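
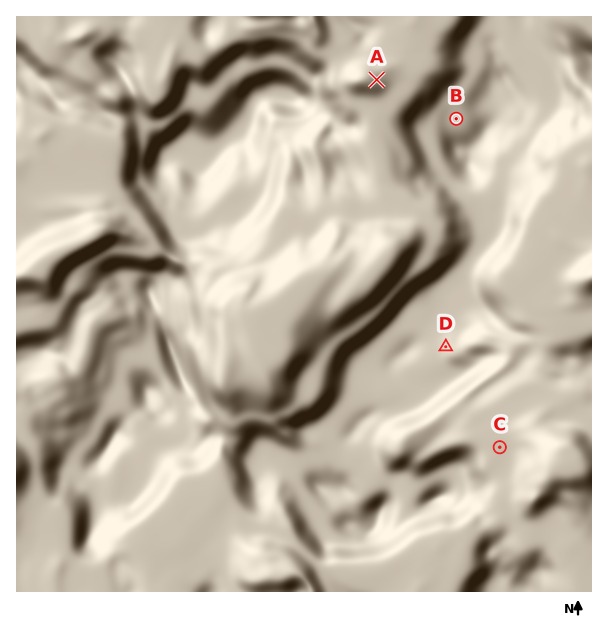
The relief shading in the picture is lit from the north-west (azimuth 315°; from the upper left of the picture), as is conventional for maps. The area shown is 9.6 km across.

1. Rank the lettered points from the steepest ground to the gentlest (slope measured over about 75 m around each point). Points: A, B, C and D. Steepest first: A D B C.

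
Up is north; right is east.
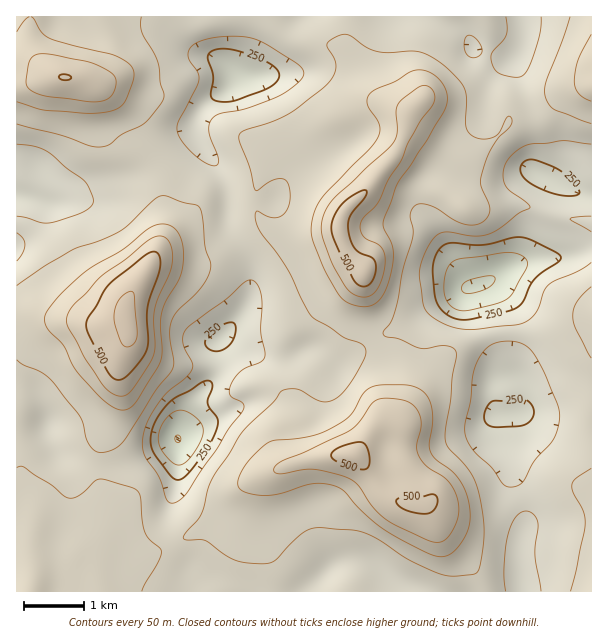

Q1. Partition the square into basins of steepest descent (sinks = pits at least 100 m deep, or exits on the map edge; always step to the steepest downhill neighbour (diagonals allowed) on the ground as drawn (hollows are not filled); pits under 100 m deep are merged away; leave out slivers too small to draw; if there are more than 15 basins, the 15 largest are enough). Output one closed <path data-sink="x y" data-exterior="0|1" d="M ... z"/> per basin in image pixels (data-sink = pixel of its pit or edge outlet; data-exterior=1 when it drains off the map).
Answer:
<path data-sink="476 285" data-exterior="0" d="M591 16l-245 1-2 27 14 24 9 22 5 6 24 9-10-2-20 1-33 12-31 17-30 11-7 9-11 48 6 18 15 11 40 2 25-2 8 22 16 20 0 51 2 7 19 36 1 48 4 8-12 2-8 8-16 24-25 0-17 2-27 8-30 12-19 16-8 15-10 9-56 32-24 6-24-3-10 0-8 3-4 5 0 12 6 19 494-1z"/><path data-sink="177 438" data-exterior="0" d="M75 78l-27 0-13 4-19 2 0 227 74 13 24 0 12-4 2 6 0 13-8 21 1 39-3 14-18 33-3 15 1 21 8 21 0 15-4 16-14 23-14 9-4 12-10 10-22 4 58 0 1-5-5-14 0-12 4-5 8-3 34 3 24-6 56-32 10-9 8-15 19-16 30-12 27-8 17-2 25 0 16-24 8-8 12-2-4-8-1-48-19-36-2-7 0-51-16-20-8-22-62 2-9-4-8 0-49 30-9 2-44-1-9 6 10-20 3-12 0-38-5-24-14-19-26-15-3-6-3-20-8-16-9-10z"/><path data-sink="240 75" data-exterior="0" d="M272 16l-174 1 4 12 0 22-8 20-10 9 11 5 9 10 8 16 3 20 3 6 26 15 14 19 5 24 0 38-11 31 7-5 44 1 19-8 30-20 9-4 6 0-11-18-2-12 10-31 1-14 7-9 30-11 31-17 33-12 26 0-20-8-5-6-13-31-9-10-51-11-12-7z"/>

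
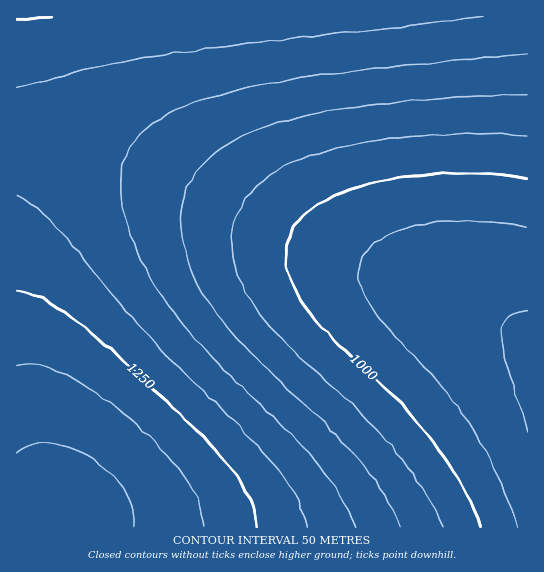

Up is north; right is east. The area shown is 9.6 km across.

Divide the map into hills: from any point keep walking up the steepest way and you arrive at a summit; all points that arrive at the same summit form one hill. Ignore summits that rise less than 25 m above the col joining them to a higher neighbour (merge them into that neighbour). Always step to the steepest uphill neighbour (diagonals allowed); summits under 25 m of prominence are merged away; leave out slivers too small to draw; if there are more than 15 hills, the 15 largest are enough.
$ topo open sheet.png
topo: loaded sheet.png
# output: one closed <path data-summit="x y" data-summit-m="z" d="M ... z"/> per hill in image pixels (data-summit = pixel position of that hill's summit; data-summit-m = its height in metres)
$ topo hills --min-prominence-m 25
<path data-summit="57 521" data-summit-m="1373" d="M29 139l-13 0 1 389 511-1 0-189-3-3-36-24-32-16-136-47-170-79-58-20-39-8z"/><path data-summit="17 17" data-summit-m="1254" d="M527 16l-510 0-1 122 38 3 28 6 69 22 170 79 116 39 32 13 26 15 32 22z"/>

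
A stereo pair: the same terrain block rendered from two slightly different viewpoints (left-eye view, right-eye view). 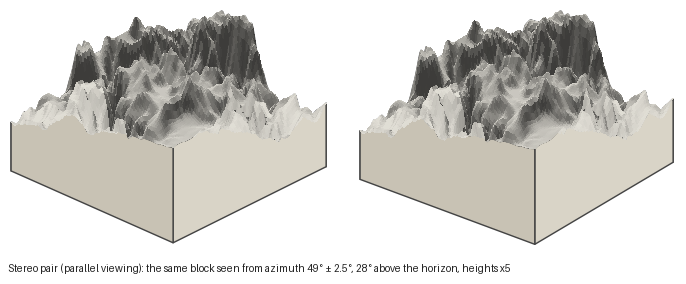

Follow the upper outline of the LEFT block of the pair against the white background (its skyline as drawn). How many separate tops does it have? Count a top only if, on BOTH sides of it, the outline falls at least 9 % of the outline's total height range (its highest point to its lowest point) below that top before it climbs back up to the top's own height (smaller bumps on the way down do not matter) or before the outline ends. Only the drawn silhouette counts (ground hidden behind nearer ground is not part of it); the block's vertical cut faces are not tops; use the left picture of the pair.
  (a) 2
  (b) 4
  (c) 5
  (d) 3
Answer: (d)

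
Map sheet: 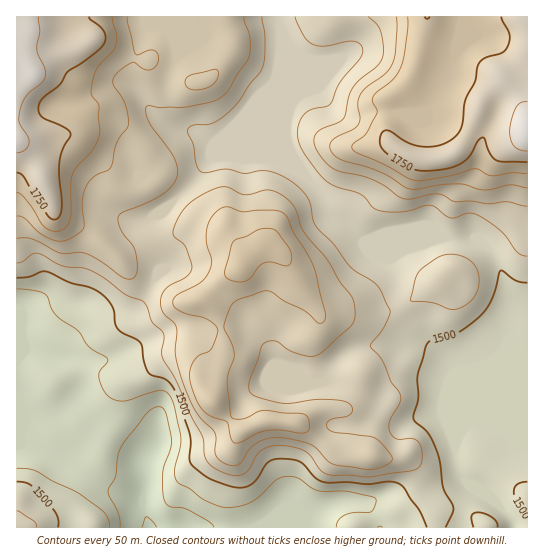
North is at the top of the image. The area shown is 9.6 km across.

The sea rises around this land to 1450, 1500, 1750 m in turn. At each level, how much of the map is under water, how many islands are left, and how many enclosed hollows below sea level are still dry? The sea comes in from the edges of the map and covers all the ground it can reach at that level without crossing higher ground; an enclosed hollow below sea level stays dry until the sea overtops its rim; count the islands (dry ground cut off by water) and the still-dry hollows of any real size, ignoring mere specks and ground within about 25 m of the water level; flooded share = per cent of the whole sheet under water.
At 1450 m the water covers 12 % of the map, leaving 0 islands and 0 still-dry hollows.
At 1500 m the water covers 25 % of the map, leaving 0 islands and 0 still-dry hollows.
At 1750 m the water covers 93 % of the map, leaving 0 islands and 0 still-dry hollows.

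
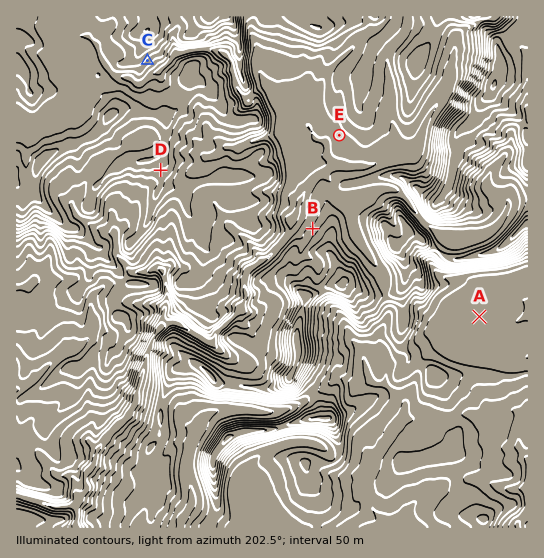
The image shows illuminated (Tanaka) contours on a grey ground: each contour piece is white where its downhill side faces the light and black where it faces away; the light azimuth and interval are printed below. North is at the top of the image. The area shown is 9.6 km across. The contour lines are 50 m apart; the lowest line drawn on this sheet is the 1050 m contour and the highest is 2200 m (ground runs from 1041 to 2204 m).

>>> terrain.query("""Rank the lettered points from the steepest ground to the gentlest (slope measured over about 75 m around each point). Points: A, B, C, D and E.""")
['C', 'B', 'D', 'E', 'A']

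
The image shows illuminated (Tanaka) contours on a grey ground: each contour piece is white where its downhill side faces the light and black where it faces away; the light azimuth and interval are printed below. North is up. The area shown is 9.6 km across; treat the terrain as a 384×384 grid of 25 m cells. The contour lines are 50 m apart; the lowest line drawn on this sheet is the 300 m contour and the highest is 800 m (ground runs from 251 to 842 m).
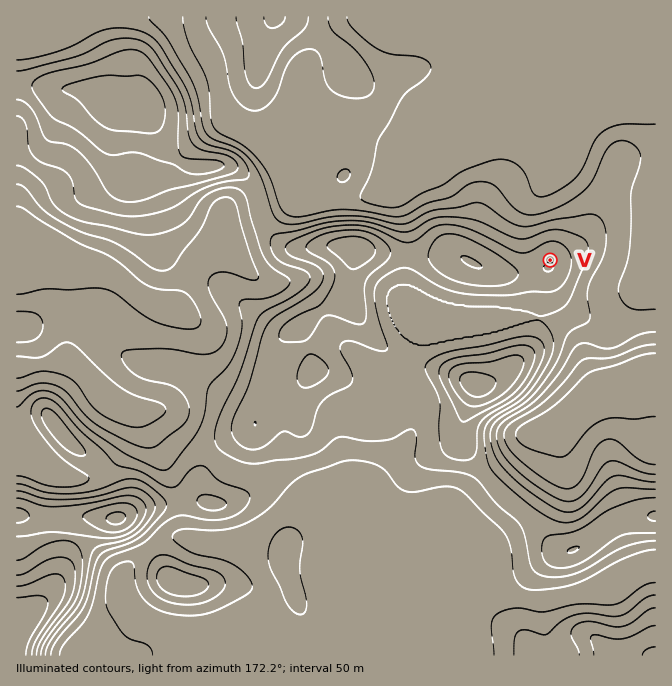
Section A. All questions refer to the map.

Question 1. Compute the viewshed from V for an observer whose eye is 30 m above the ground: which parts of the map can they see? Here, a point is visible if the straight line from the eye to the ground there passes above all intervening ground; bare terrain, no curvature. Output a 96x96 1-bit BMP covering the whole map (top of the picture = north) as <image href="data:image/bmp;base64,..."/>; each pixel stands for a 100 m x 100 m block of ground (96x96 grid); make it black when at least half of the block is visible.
<image width="96" height="96" href="data:image/bmp;base64,Qk2+BAAAAAAAAD4AAAAoAAAAYAAAAGAAAAABAAEAAAAAAIAEAAATCwAAEwsAAAIAAAAAAAAA////AAAAAAD8AAAAAAAAAAA8Af/8AAAAAAAAAAA8Af/+AAAAAAAAAAB8A///AAAAAAAAAAB4A/9/gAAAAAAAAAB4AA9/wAAAAAAAAAAgAAf/wAAAAAAAAAAAAAP/4AAAAAAAAAAAAAD/4AAAAAAAAAAAAAD/4AAAAAAAAAAAAAB/4AB4AAAAAAAAAAAf8AH8AAAAAAAAAAAH8AP8AAAAAAAAAAAB8Af8AAAAAAAAAAAAAAP8AAAAAAAAAAAAAAAIAAAAAAAB4AAAAAAAAAAAAAAD+AAAAAAAAAAAAAAH/gAAAHAAAAAAAAAH/wAAAPgAAAAAAAAH/8BwAfwAAAAAAAAP//7///4AcAAAAAAP//////4D8AAAAAAf//////wP+AAAAAAP///AB/Af+AAAAAAH//8AAMAAAAAAAAAB//8AAAAAAAAAAAAAf/8AAAAAAAAAAAAAf/8AAAAAAAAAAAAAP/8AAAAAAAAAAAAAP/8AAAAAAAAAAAAAP/8AAAAAAAwAAAAAH/8AAAAADB4AAAAAH/8AAAAADB4AAAAAD/8AAAAADh4AAAAAD/8AAAAADB4AAAAAB/8AAAAAAD4AAAAAA/8AAAAAAB4QAAAAAf8AAAAAAB4fAAAAAGAAAAAAAA8/gAAAAAAAAAAAAA//gAIAAAAAAAAAAAf/gA+AAAAAAAAAAA/4AD/AAAAAAAAAAA/gMP/wAAAAAAAAAA+A///8AAAAAAAAAAwB////AAAAAAAAAAAD////wAAAAAAAAAAAAf//w8AAAAAAAAAAAD//5/8AAAAAAAAAAA//z/8AAAAAAAAAAAH+D/8AAAAAAAAAAAAAB/8AAAAAAAAAAAAAAf8AAAAAAAAAAAAAAP8AAAAAAAAAAAAAAH8AAAAAAAAAAAA4AH8AAAAAAAAAAAD/AH8AAAAAAAAAAAH/wH8AAAAAAAAAAAf/4f8AAAAAAAAAAA////8AAAAAAAAQAB////8AAAAAAAAQAD////8AAAAAAAAAAD/9//8AAAAAAAAAAD/4P/8AAAAAAAAAAD/4P/8AAAAAAAAAAB/wP/8AAAAAAAAAAA/wP/8AAAAAAAAAAA/4P/8AAAAAAAAAAA/8P/8AAAAAAAAAAAf+f/8AAAAAAAAAAAf///8AAAAAAAAAAAP///8AAAA/wABwAAP///8AAAgP4AB+AAH///8AAwAD8AA/8AH///8AAwAB8PA//8P///8AA//h//////////8AA////////////8cAA////////////4AAA////////////4AAAf///////////4AAAB///////////8AAAB//v////////+AAAh/+P/////////AAAB/8H/////////8AAB/8H/P///////8AAB/4H+H///////8AAB/wD+D///////8AAB/gD+D///////8AAD/gD+D///////8AAD/AD+B///////8AAB+AB/j/P/////8AAB+AB/////////8AAB8AB/////////8AAB4AB/////////8AAH4AA/////////8="/>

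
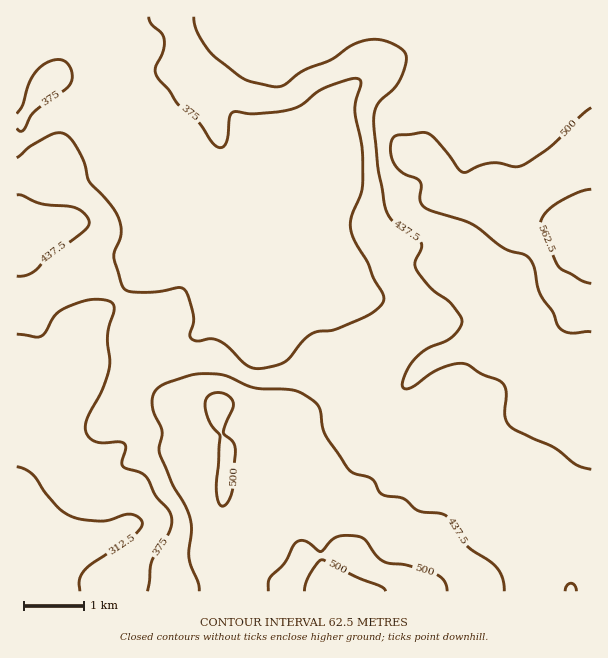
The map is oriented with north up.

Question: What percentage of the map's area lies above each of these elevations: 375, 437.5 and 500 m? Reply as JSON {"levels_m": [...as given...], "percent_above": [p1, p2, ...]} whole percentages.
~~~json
{"levels_m": [375, 437.5, 500], "percent_above": [69, 40, 8]}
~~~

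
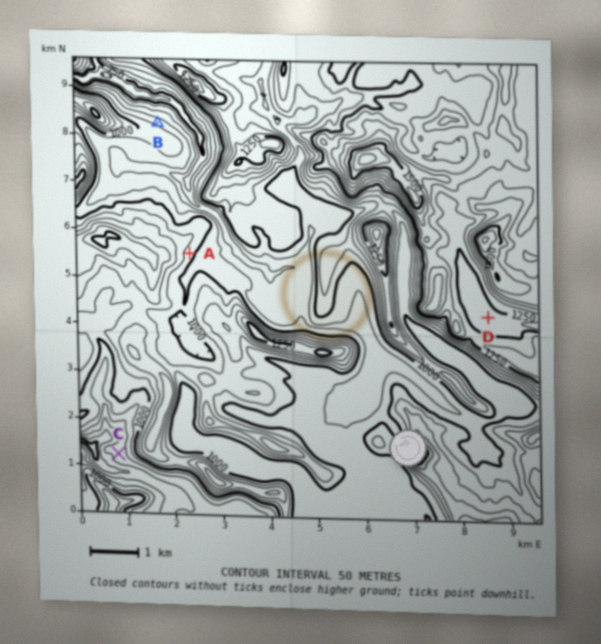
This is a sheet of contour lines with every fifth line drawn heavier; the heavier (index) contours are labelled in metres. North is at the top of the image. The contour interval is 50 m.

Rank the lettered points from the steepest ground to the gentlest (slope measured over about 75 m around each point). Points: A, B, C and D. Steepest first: B A C D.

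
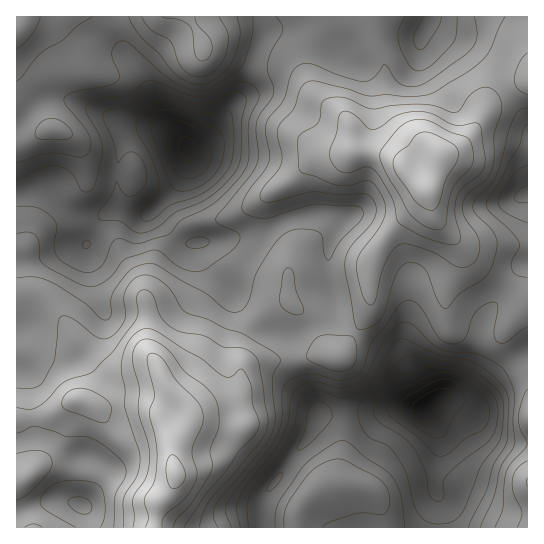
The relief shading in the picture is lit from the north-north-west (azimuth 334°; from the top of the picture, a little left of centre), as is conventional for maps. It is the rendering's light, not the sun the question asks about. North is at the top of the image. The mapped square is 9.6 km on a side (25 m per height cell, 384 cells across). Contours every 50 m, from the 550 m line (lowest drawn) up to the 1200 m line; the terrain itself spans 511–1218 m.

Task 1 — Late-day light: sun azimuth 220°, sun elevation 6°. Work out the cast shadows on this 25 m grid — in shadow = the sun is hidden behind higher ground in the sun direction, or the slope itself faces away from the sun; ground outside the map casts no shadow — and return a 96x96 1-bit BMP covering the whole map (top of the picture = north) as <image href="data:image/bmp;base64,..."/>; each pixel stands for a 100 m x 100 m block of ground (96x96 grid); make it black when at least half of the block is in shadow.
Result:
<image width="96" height="96" href="data:image/bmp;base64,Qk2+BAAAAAAAAD4AAAAoAAAAYAAAAGAAAAABAAEAAAAAAIAEAAATCwAAEwsAAAIAAAAAAAAA////AAAAAAAP/AAeH/gAAADgAAAf/AAEH/wAAAD4AAAf/AAAH/wAAAH/AAAf/AAAD/wAAAH/AAAP/AAAB/4AAAP/AAAH+AAAAf4AAAP/AAAB4AAAAH8AAAf+AAAAAAAAAD8AAA/+AAAAAAAAAB+AAD/+AAAAAAAAwAeAAP//AAAAAAAB4AOAA///AAAAAAAD8ACAB///AAAAAAAD+AAAB///gAAAAAAD+AAAD///gAAAAAAD/AAAD///wAAAAAAA/AAAB///wAAAAAAAfgAAB///4AAAAAAAHAHgA///4AAAAAAAAAPwAf//4AAAAAAAAAf8AP//8AAAAAAADA/8AP//8AAAAAAAHg/+AP//+AAAAAAAPg/+AH//+ADAAAAAPw//AB//+ADgA4AAfw//AA//+ADgH4AB/w//AAf/8AAgP4AD/4//AAH/8AAAP4AH/4/+AAAP4AAAPwAP/5/+AAAAAAAAHwAP/5/8AAAAAAAAAAAf/5/wAGAAAAAAAAAf/5/gAPAAAAAAAAA////gAfAAAAAAAAB////gAfAAAAAAAAD////wAPAAAAAAA4H////wAAAAAAAAB8H////gAAAAAAAAD8H////gAAAAAAAAD8D////AAAAAAAAAH8B///4AAAAAAAAAP8A///wAAAAAAAAAf4Af//wAAAQAAAAA/4A///wAAAwAAAAA/wA///wAAA4AAAAD/wB///gAAA4AAAAH/4D///gAAAYAAAAf/4H///gAAAAAAAD//4H///gAAAAAAAA//8P///gAAAAAAAAf/8P///gAAAAAAAAP/8f///gAAAAAAAAH/4f///gAAAAAAAAP/4////AAAAAAAAAP/4////AAAAAAB8AP/5///8AAAAAAD/8Of5//+AAAAAAAP/8AH5//8AAAAAAAf/8HAx/9wAAAAAAAf/8PgA/5gAAAAAAA////gAP/4AAAAAAA////gAH/8AAAAAAA//8/AAB/+AAAAAAA//8OAAAf+AAAAAAA//8AAAAf/AAAAAAA//8AAAA//AAAAAAAeH8AAAB//gAAAAAAAD8AAAD//gAAAAAAAH8AAAH//AAAAAAAAP8AAIH/+AAAAAAAA/4AAMP/8AAAAAAAB/gAAeP/8AAAAAAAH/gAA+f/4AAAAAAA//wAB/f/4AAAAAAB//wAD/f/wAAAAAAD//4AP/v/wAAAAAAP//8A//n/gAAAAMA///8B//j/AAAAAeB///8D//h+AAAAA/H///8D//AAAAAAB/////4B/+AAAAAAB/////wAf4AAAAAAH/////gAAAAAAAAAf/////gAAAAAAAAA//////gAAAAAAAAB//////AAAAAAAAAB//////AAAAAAAAAB/////+AAAAAAAAAB/////8AAAAAAAAAA/////4AAAAAAAAAAf////4AAAAAAAcAAHwf//wAAAAAAA+AAAAP//gAAAAAAB+AAAAP/gAAAAAAAB/AAAAP/AAAAAAAAD/gAAAD/AAAAAAAAH/gAAAA/AAAAAAAAH/wAAAAfAAA="/>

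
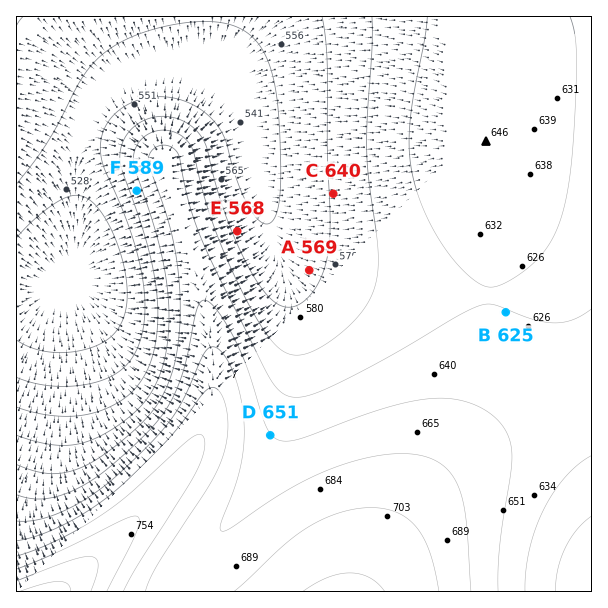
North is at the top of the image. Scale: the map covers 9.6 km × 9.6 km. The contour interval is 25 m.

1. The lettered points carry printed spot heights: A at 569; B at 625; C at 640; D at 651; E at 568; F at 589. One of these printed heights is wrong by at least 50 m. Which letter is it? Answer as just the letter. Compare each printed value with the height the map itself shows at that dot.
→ C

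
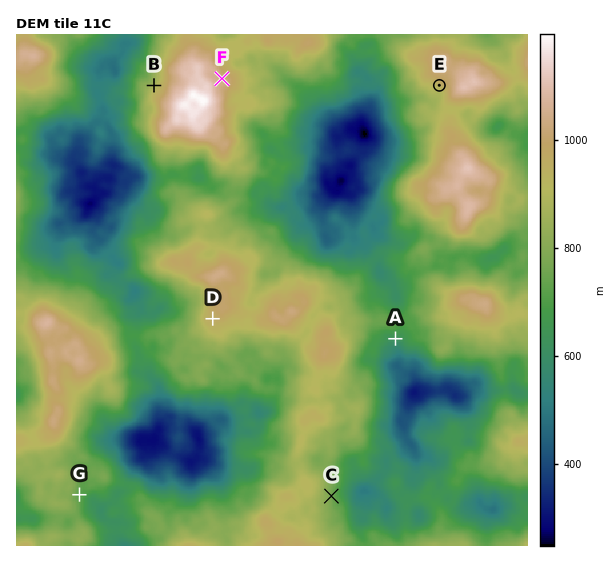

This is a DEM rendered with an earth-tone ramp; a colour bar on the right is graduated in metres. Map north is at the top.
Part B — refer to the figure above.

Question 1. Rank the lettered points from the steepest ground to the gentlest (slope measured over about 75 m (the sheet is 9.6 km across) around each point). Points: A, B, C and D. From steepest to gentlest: B C A D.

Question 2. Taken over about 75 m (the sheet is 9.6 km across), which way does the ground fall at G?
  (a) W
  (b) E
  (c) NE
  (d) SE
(b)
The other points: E SW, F NE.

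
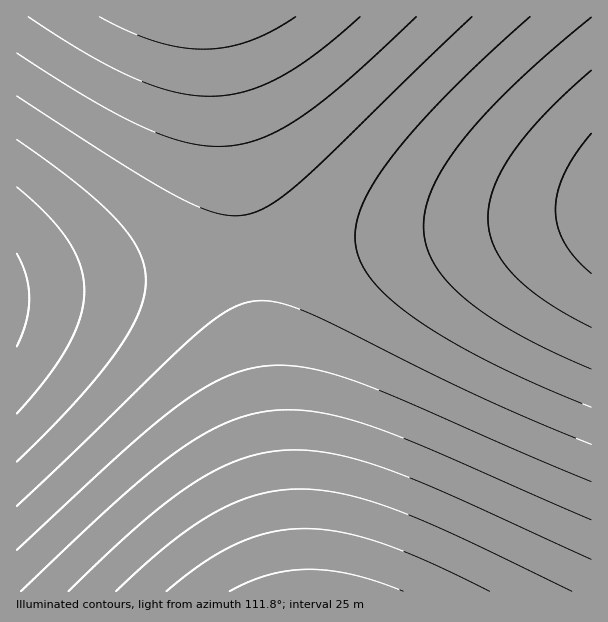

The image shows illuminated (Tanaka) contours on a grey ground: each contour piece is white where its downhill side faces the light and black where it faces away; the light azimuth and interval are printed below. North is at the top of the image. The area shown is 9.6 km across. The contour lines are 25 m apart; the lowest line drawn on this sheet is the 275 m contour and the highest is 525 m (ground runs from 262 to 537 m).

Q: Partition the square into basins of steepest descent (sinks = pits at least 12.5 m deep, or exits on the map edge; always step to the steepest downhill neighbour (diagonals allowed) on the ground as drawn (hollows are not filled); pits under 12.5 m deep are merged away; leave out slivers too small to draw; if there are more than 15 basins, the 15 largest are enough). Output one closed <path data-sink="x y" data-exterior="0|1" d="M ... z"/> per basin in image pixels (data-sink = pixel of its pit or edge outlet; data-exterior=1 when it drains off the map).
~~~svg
<path data-sink="312 591" data-exterior="1" d="M591 214l-574 75-1 302 575 1z"/><path data-sink="200 17" data-exterior="1" d="M591 16l-574 0-1 272 7 1 568-75z"/>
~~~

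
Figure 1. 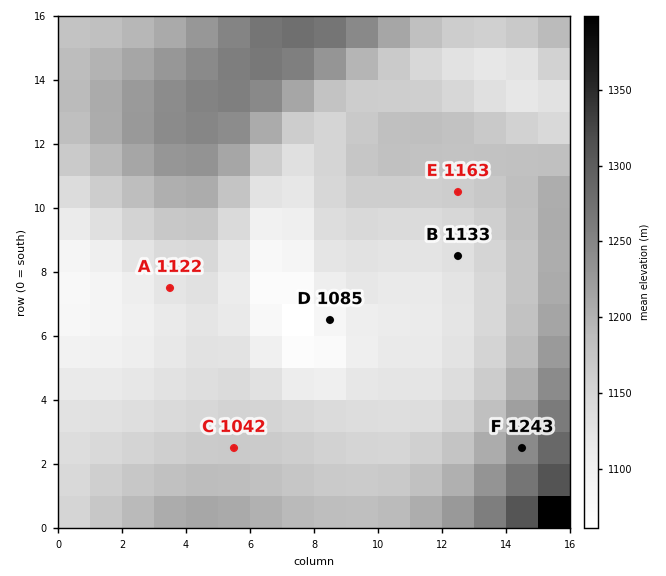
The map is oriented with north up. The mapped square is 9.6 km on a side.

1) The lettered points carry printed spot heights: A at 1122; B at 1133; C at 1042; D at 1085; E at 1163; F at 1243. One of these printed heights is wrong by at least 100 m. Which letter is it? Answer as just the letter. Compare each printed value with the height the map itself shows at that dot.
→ C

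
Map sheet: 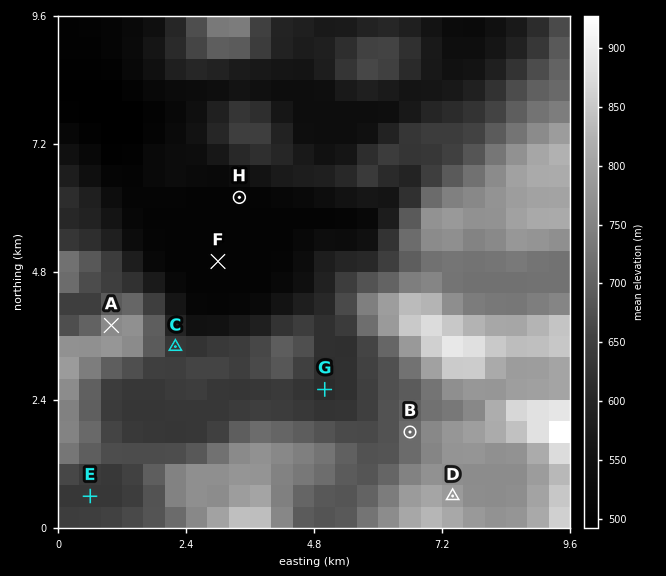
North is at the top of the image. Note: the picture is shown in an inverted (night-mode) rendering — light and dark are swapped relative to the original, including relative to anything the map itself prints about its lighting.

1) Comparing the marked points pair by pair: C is below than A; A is above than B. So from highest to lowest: A B C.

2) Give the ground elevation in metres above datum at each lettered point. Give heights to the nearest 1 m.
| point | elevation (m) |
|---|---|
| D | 785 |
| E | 631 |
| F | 506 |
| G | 612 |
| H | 506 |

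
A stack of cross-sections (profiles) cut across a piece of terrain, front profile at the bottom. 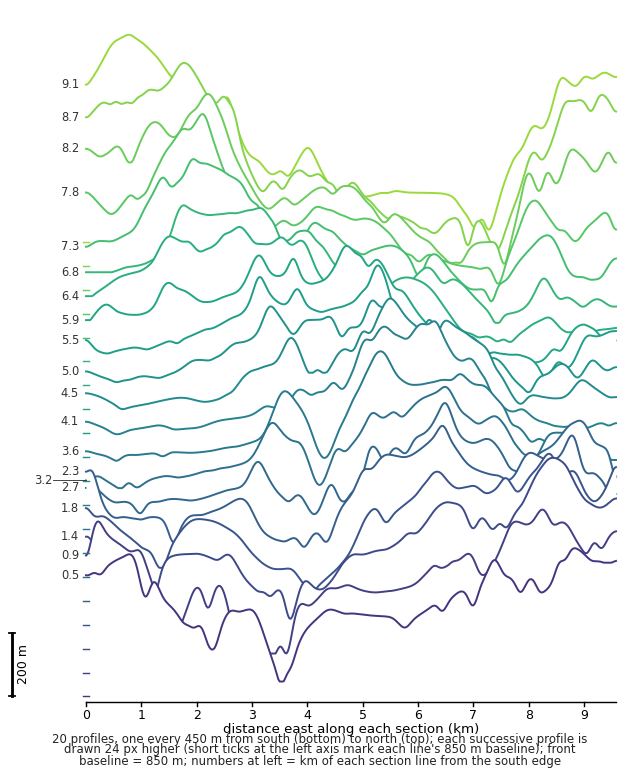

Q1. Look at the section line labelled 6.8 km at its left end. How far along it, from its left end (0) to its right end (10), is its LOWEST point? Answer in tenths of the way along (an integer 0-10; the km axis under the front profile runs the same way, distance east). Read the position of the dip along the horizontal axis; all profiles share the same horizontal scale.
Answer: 8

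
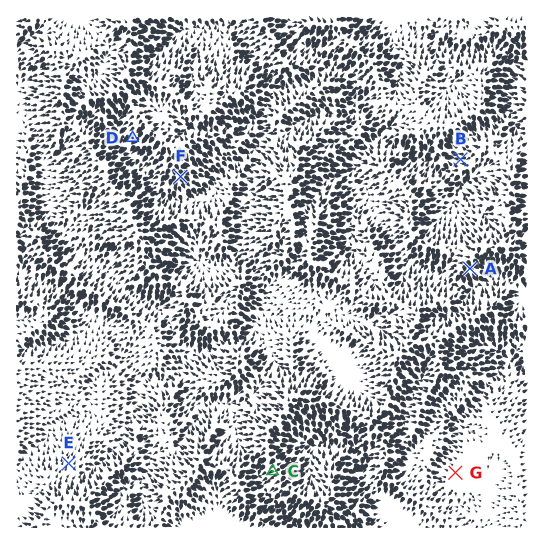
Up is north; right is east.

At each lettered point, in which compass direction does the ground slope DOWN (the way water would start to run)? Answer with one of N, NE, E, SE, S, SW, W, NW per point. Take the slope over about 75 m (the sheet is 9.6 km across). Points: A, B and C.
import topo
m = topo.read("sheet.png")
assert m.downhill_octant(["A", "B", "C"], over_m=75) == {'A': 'SE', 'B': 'W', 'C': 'SW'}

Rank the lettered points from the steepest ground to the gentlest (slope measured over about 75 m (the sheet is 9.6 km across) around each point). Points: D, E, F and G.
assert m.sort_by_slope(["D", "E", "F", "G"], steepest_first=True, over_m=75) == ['D', 'F', 'E', 'G']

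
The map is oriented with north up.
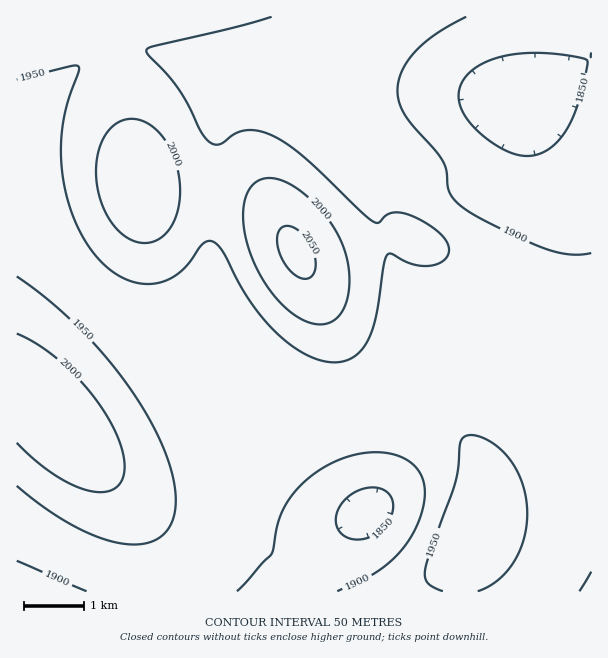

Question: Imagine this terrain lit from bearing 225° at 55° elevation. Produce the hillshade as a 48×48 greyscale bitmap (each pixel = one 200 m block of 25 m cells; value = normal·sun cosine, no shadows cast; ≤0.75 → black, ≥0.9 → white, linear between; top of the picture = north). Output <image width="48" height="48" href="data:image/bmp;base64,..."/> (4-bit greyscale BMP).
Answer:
<image width="48" height="48" href="data:image/bmp;base64,Qk32BAAAAAAAAHYAAAAoAAAAMAAAADAAAAABAAQAAAAAAIAEAAATCwAAEwsAABAAAAAAAAAAAAAAABEREQAiIiIAMzMzAERERABVVVUAZmZmAHd3dwCIiIgAmZmZAKqqqgC7u7sAzMzMAN3d3QDu7u4A////AHiIiZmZmYiHd3d3d2ZVZneJmZmId3ZmZoiImZmZmYh3d3d3dlVVVmeJmpmHdmZmZoiZmqqpmYd3dnd3ZVRERWd4mpmHZmZmZomaqqqpmId2Zmd2ZURERWZ4mpl2ZmZmZpmqu7qpiHZmZmd2ZUREVWeImph2VVVmZqq7u7qZh2ZlZmZ2ZURFVniJmpdlVVVWZru7u6qYdmVVVmd3ZVVWZ4maqYdlRFVVZrzMu6mHZVVVVmd3ZmZneJqqqodlREVVZszMuph2VURFVmd3d2d3iau7updlREVVZszLqYdlRERFVmd3d3eImqu7uphlRFVVZsy6mHZUQzRFVnd3d3iImru7uph1RFVVZsuph2VDMzRFZnd3d3iJmqu7qphlVVVWZrqYd1QzIzRVZnd3d3iImaqqqYdlVVVWZqmHdkMiIzRWZ3d3d3eIiJmZiHZVVVVmZpmHZTIiI0VWZ3d3d3d3iIiHd2ZVVVZmZoh2UyIiM0Vmd3d3d4iIh3d3ZmZmZmZmZndlMiEiNFZnd3d3eImYh3d3ZmZmZmZmZmZUMhIjRVZnd3d3iaqZh3d3dmZmZmZmZlVDISI0RWZ3d3d4qrqZh3d3d2ZmZmZmZ0QyIiNEVmd3d3eKu7qYdmZ3d3dmZmZmd0MiIjRFZnd3d3irzLqYdmZ3d3d3ZmZndzMiI0RWZ3d3d4q83LqXZVZ3d3d3d3d3dzMzNEVnd3d3eJvN3LmGVFZ4d3d3d3d3dzMzRVZ4iId3eKze3Ll1RFZ4iHd3d2ZndzREVXiZmYh3ib3u26dUM1aIiHd3dmZmZ0RVZ4mqqYh3is3ty4ZDM1eIiHd2ZmZmZlVWaJq6qYd3m93duXUyI1eIiHdmZmZmZlZmeau7qYdnm93cqFMhI1eIh3ZlVVVWZmZniry7qXZnm93LlkIRJGiHdmVEREVWZmZ4m8zLqHZXm8y5dSEBJGh3ZUMzM0RWZnd4q8zLmGVXm7uoYxABJXdlQyERI0VWZ3d5q8y6l1RGiqqGQgABNWZUMhASNFZnd3eJq8u5hkNGial1MQACRmVDIiI0Vmd3d3eJq7updUM1eJhkIQATVmVEM0RWZnd3d3eJq7qYZDI1Z4dTIQE1ZmVURFVWZmZ3d3eJqqmHVCIkZ3ZDIRJGZmVVREREVWZnd3eJmpmGQyIkVmVDIjRmZmVUQzM0RVZnd3eImZh1QyIkVmVDM0ZnZlVEMzMzRVZ3d3eImYdlMiI0ZmVURWd2ZlVEMzM0VWd3d3d4iIdkMyI1Z2ZVZnd2ZlVEMzRFVnd4iHd4iHZUMzNGd3Zmd3d2ZlVERERVZ3iIiHd3d3ZVRERXd3d3d3d2ZlVVVVVmd4iIiHd3d3ZlRFVnd3d3d3d2ZmZVVWZ3iIiIh3d3d3ZlVWZ3d3d3d3d3ZmZmZnd4iJmIh3d3d3dmZnd3d3d3d3d3d2Zmd3eIiZiIh3d3d3d3d3d3d3d3d3d3d3d3d3iIiIiId3d3d3d3d3d3d3d3d3d3d3d3d4iIiIiHd3d3d3d3d3d3d3d3d3d3d3d3eIiIiIiHdw=="/>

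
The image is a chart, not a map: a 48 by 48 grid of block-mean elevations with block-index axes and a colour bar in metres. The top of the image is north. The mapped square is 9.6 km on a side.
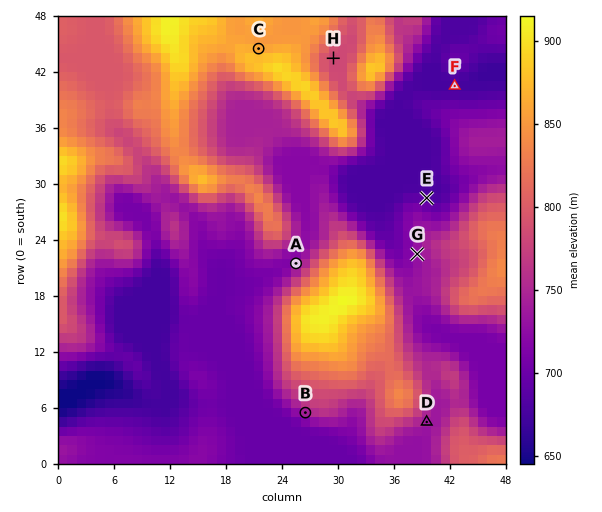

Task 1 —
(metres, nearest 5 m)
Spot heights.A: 720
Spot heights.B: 745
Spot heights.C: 860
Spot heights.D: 740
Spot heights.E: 685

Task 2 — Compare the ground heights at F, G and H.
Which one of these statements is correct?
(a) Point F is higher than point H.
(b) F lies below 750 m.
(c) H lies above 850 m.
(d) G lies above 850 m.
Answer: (b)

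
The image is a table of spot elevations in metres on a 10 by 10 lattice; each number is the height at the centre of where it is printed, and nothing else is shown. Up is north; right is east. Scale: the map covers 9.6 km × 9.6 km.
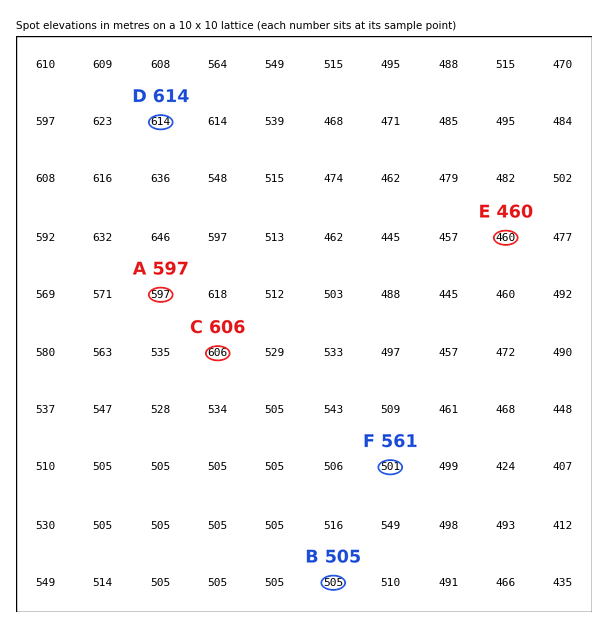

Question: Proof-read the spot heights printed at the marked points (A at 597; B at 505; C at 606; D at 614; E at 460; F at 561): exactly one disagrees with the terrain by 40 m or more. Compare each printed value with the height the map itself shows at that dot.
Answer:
F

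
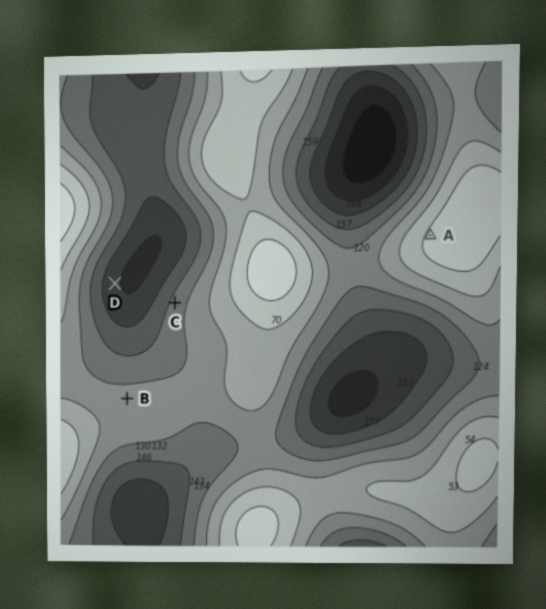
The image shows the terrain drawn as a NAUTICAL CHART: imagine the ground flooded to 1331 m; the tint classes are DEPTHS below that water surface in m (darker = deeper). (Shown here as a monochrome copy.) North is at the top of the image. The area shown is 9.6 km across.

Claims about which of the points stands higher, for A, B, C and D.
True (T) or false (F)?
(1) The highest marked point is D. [F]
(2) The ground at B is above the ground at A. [F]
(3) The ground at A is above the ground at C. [T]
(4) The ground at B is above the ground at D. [T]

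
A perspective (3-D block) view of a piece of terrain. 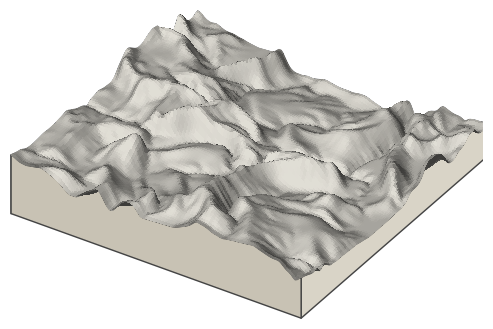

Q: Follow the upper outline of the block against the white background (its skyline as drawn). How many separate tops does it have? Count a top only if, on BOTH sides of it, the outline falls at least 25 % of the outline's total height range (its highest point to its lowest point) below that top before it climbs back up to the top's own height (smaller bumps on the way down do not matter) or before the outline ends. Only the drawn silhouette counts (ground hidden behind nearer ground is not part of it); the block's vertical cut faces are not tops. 1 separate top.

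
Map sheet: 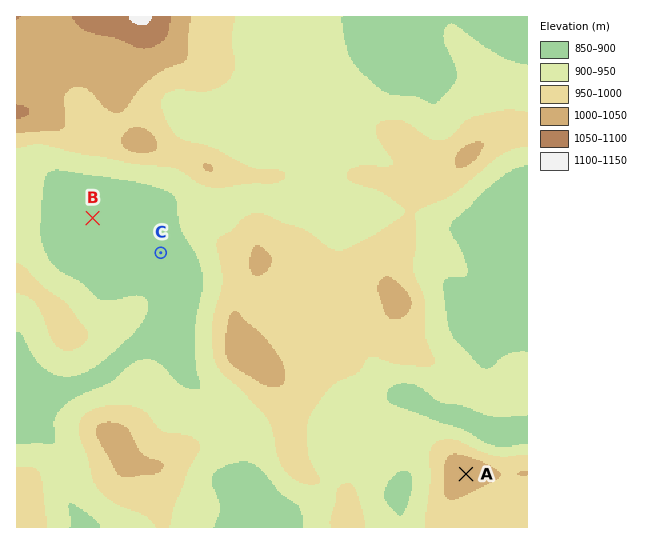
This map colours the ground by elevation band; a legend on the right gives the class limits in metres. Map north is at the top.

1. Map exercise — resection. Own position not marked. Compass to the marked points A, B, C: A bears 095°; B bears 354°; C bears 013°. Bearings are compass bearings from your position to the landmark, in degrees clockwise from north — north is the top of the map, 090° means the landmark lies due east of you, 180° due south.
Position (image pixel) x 116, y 443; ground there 1020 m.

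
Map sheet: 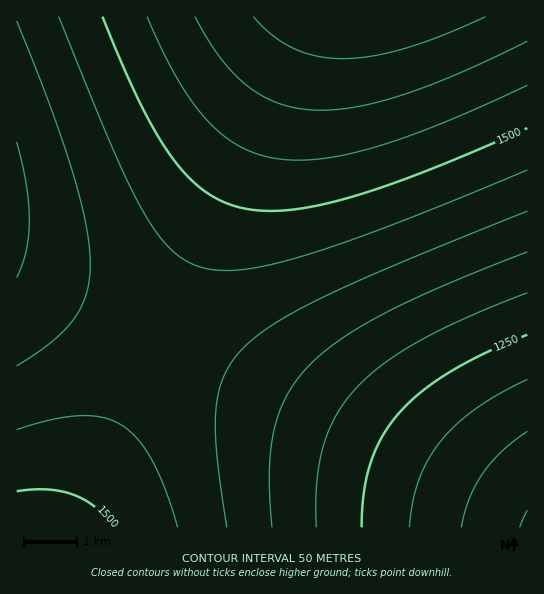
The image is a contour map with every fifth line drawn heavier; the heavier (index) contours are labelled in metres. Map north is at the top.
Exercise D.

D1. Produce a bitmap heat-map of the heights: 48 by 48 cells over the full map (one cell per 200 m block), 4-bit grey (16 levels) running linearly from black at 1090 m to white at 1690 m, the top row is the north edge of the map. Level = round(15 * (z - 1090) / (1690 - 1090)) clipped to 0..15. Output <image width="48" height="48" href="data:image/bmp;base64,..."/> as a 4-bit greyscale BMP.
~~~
<image width="48" height="48" href="data:image/bmp;base64,Qk32BAAAAAAAAHYAAAAoAAAAMAAAADAAAAABAAQAAAAAAIAEAAATCwAAEwsAABAAAAAAAAAAAAAAABEREQAiIiIAMzMzAERERABVVVUAZmZmAHd3dwCIiIgAmZmZAKqqqgC7u7sAzMzMAN3d3QDu7u4A////ALu7u7qqqqmZmIiHd2ZlVVREMzMiIhERALu7u6qqqpmZmIh3d2ZlVVREMzMiIhEREKqqqqqqqpmZmIh3d2ZlVVREMzMiIhEREKqqqqqqqZmZiIh3d2ZlVVREQzMiIiEREaqqqqqqqZmZiIh3d2ZlVVREQzMyIiEREaqqqqqqmZmZiIh3d2ZlVVREQzMyIiIREaqqqqqpmZmYiIh3d2ZmVVREQzMzIiIhEZmaqpmZmZmYiIh3d2ZmVVVERDMzMiIiEZmZmZmZmZmYiIh3d2ZmVVVEREMzMiIiIZmZmZmZmZmIiIh3d2ZmVVVUREMzMyIiIpmZmZmZmZmIiIh3d3ZmZVVUREQzMzMiIpmZmZmZmZmIiIh3d3ZmZVVVRERDMzMyIoiZmZmZmZiIiIh3d3ZmZlVVVEREMzMzMoiIiZmZmYiIiIiHd3dmZmVVVURERDMzM4iIiIiJmIiIiIiHd3d2ZmZVVVREREQzM4iIiIiIiIiIiIiId3d3ZmZlVVVUREREM4iIiIiIiIiIiIiIh3d3dmZmZVVVVERERHiIiIiIiIiIiIiIiHd3d2ZmZlVVVVRERHd4iIiIiIiIiIiIiId3d3dmZmZVVVVURHd4iIiIiIiIiIiIiIiHd3d2ZmZmVVVVVHd3iIiIiIiIiIiIiIiId3d3dmZmZlVVVXd3eIiIiIiZmZmYiIiIiHd3d3ZmZmZlVXd3eIiIiImZmZmZmYiIiIh3d3d3ZmZmZXd3eIiIiJmZmZmZmZmYiIiIh3d3d2ZmZmd3d4iIiJmZmZmZmZmZmIiIiId3d3dmZmd3d4iIiZmZmZmZmZmZmZmIiIiHd3d3dmd3d4iIiZmZmZmZmZmZmZmZiIiIiHd3d2d3d4iImZmZmaqqqqqqmZmZmZiIiIh3d2d3eIiImZmZqqqqqqqqqqmZmZmYiIiIh2d3eIiImZmaqqqqqqqqqqqqmZmZmYiIiGd3eIiJmZmqqqqqqqqqqqqqqqmZmZmIiGd3eIiJmZqqqqq7u7u7u6qqqqqpmZmZmGd3eIiZmZqqqru7u7u7u7u7qqqqqpmZmWd3iIiZmaqqq7u7u7u7u7u7u6qqqqqZmXd3iIiZmaqqu7u7u7vLu7u7u7u6qqqqmXd3iImZmqqru7u7zMzMzMzLu7u7u6qqqnd4iImZmqqru7vMzMzMzMzMzLu7u7uqqnd4iImZqqq7u7zMzMzMzMzMzMzLu7u7qnd4iJmZqqu7u8zMzMzd3dzMzMzMy7u7u3eIiJmaqqu7vMzMzd3d3d3d3MzMzMy7u3eIiZmaqru7zMzN3d3d3d3d3d3MzMzMu3eIiZmqqru8zMzd3d3d3d3d3d3d3MzMzHiIiZmqq7u8zM3d3d3u7u7u3d3d3dzMzHiImZqqq7vMzN3d3e7u7u7u7u3d3d3czIiImZqqu7vMzN3d3u7u7u7u7u7u3d3d3IiJmZqqu7zMzd3d7u7u7u7u7u7u7t3d3YiJmaqqu7zMzd3e7u7u/////u7u7u7t3YiJmaqru8zM3d3u7u7////////+7u7u7Q=="/>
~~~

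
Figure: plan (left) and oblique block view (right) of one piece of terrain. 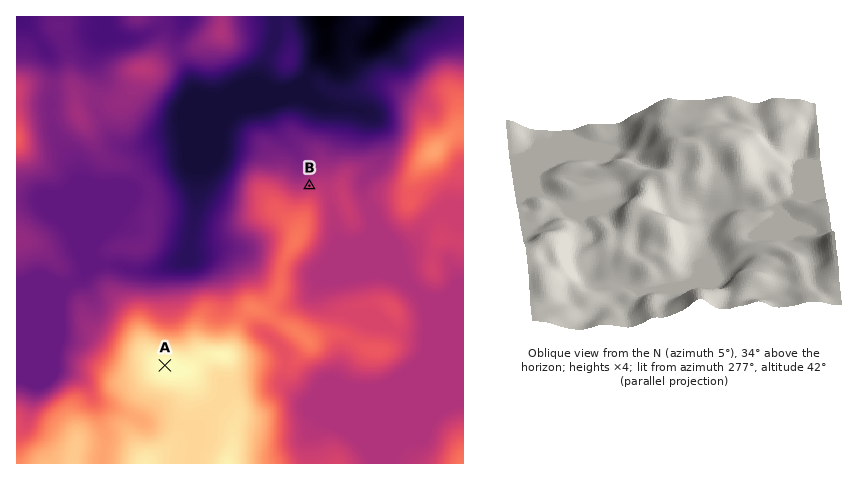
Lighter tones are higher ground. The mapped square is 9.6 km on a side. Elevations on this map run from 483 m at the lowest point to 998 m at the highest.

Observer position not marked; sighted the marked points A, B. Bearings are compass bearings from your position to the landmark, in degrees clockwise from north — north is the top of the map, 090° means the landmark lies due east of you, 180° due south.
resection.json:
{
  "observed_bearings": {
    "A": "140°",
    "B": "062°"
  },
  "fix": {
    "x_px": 105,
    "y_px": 294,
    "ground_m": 700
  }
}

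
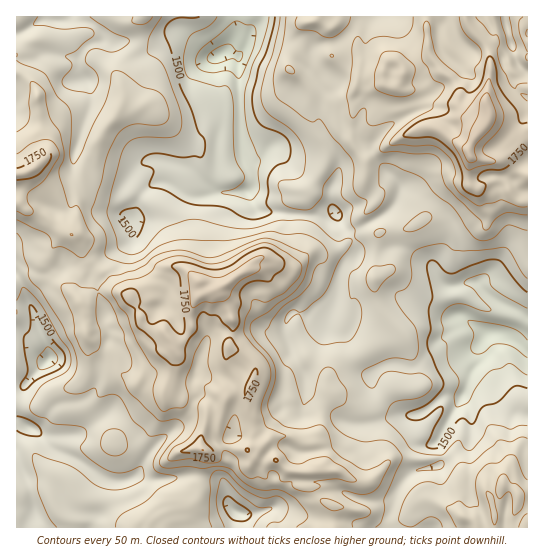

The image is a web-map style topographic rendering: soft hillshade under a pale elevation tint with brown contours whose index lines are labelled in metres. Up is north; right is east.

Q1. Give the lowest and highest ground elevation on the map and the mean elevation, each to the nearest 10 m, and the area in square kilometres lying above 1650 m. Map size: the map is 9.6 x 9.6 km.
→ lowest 1330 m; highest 1880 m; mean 1600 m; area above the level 27.6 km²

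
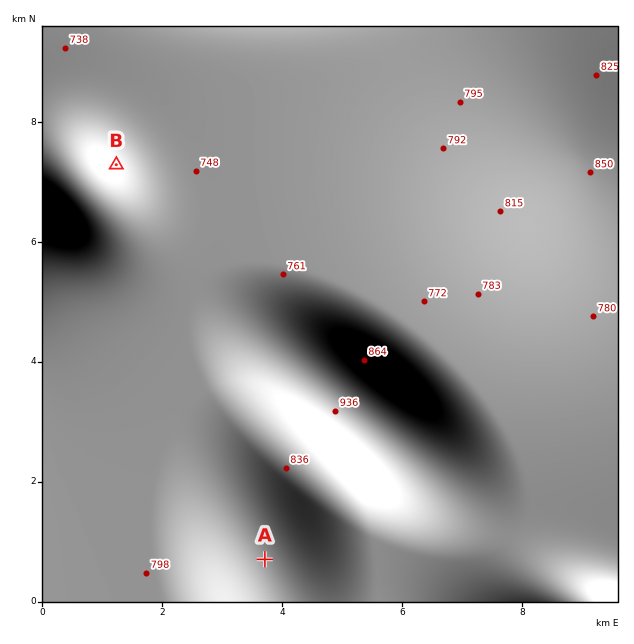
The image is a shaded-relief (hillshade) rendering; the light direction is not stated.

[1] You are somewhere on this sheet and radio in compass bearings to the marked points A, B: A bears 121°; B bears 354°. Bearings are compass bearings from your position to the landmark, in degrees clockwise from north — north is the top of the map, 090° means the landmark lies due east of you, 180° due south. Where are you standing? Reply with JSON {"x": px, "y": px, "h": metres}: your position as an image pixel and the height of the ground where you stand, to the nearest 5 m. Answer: {"x": 150, "y": 491, "h": 790}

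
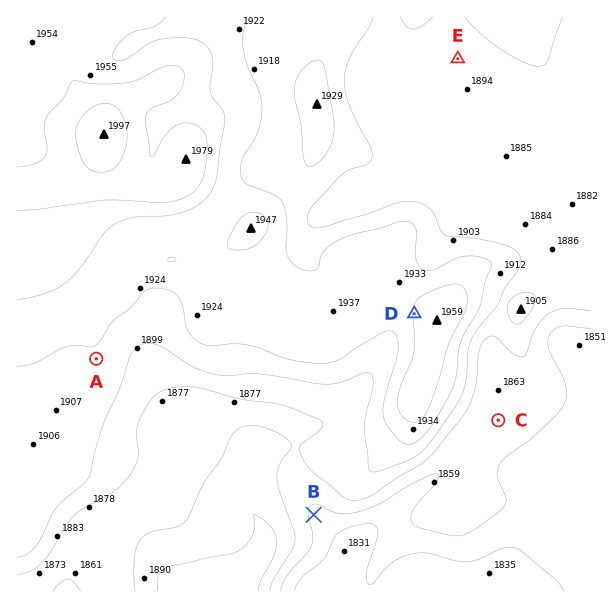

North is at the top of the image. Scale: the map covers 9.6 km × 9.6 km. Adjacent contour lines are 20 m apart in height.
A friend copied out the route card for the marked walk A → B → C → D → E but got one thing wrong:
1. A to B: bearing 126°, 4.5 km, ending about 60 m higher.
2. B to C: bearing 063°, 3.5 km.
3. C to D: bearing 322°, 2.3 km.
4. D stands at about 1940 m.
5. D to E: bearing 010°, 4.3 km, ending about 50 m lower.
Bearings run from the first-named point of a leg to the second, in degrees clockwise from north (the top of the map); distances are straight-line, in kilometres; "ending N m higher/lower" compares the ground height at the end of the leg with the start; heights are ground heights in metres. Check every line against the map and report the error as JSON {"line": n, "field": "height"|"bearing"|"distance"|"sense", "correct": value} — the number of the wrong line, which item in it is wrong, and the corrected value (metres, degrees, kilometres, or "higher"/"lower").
{"line": 1, "field": "sense", "correct": "lower"}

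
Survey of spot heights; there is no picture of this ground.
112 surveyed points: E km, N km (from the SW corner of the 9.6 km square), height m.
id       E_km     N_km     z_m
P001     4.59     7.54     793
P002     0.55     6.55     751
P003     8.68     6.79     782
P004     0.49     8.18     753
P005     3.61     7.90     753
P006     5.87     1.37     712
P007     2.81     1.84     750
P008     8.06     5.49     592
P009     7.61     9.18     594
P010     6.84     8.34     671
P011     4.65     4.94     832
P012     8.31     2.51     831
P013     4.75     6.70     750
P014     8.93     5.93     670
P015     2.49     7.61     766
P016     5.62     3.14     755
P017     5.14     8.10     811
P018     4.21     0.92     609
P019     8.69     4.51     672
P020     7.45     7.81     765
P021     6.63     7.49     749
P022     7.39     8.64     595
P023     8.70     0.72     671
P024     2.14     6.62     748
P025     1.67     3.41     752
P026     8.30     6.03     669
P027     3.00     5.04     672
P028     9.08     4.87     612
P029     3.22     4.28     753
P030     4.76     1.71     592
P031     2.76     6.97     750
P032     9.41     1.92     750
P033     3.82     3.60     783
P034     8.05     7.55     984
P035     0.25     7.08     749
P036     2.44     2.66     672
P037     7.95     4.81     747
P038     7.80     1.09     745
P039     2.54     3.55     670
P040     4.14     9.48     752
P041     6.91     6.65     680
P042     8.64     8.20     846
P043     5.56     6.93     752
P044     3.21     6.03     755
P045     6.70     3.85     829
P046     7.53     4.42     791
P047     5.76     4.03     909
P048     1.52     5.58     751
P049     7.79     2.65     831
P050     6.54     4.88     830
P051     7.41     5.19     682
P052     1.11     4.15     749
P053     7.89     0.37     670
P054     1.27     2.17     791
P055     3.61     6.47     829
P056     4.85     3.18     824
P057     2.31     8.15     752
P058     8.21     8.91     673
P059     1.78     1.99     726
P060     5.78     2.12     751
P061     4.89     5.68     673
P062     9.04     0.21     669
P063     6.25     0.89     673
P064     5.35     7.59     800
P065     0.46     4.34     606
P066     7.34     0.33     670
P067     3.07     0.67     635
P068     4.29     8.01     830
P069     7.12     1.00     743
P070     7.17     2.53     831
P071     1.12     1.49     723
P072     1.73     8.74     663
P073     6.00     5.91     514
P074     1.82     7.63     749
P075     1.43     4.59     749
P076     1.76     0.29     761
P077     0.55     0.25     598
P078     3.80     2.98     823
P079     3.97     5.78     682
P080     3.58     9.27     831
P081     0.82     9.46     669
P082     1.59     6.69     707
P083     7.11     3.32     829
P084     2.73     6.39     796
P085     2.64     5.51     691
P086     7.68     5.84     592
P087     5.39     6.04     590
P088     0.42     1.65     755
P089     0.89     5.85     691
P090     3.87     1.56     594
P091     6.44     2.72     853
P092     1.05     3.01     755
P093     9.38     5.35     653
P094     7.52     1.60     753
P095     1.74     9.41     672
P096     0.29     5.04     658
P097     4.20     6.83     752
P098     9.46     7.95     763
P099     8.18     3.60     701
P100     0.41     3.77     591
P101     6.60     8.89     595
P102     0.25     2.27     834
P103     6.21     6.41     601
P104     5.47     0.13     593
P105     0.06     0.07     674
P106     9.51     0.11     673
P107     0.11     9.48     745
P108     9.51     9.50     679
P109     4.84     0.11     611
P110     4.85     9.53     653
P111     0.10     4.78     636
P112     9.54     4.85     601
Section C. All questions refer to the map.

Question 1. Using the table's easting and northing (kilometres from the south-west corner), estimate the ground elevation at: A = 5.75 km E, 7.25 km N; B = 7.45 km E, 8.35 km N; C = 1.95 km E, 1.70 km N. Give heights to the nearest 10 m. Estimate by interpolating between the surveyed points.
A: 750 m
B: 680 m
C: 690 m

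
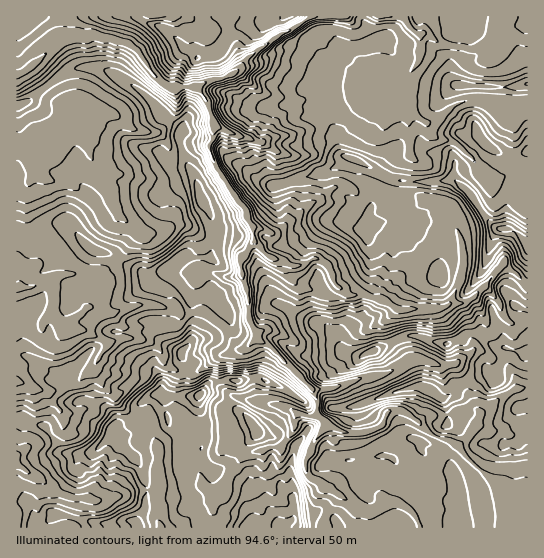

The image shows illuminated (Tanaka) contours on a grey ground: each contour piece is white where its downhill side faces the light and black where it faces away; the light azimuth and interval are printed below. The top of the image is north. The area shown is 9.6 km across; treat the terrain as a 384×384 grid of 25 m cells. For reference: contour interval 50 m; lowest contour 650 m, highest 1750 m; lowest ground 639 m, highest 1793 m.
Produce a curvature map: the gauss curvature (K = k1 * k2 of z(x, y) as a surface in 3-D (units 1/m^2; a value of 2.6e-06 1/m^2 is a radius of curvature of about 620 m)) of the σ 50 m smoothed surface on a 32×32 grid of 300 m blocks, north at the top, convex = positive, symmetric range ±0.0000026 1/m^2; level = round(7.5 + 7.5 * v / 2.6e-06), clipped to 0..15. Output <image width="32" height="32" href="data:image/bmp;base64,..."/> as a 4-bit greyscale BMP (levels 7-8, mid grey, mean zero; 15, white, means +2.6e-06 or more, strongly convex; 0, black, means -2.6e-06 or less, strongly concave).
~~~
<image width="32" height="32" href="data:image/bmp;base64,Qk12AgAAAAAAAHYAAAAoAAAAIAAAACAAAAABAAQAAAAAAAACAAATCwAAEwsAABAAAAAAAAAAAAAAABEREQAiIiIAMzMzAERERABVVVUAZmZmAHd3dwCIiIgAmZmZAKqqqgC7u7sAzMzMAN3d3QDu7u4A////AIa1ZptoeHiXm2iHiIeIh3iFmIyUZ5d4d4dXeHh4d3d3d2WHlmhoeHeKSYh3h4h3d4h8eYaHl7WXWbd4iHd4d3h2l4dqd3aWWbDJh3h3eHeYiRuliHiIeHk7Coh2h0hnh3iHarZ5dXe5l9ZIeGnZh3eYSmNmhoOzl3wPaV6YZ4iKaGaWxrcPGXlYoHdaWnhaOXeod4dJZA8Pamtmlnl3K6Z3dpaIiZbYlIdZXbaHbFdIeIi1SVTZh3Sod2bwVeZmp3iIiWh4dmc6Z8aIaKiYV3eHeHiId4aKL2KYqZWXmJtXiXh3eIeHmbiJVqVoeJKRmHeIeIlod0aJdZmHd4ioZcaHd3gqOoe9i6uFd4h3h4rmiIeYeKmmZjCYh4iHd3eFjHd3eXiJZXeGd3h4h4h3l/B3iXiHeIaHiHeZh3eHiIBrd4h4eJd7i2h4h4h4eIyoaHiHd3d3eZWLp2aHdnU3eHeYd3iId4dJd3h1aHeKpmh3d3d3eJc6yYZ5lsl3eFl5Vnd4h2mnyAoqd3ZoiHh4h4pnd4eHkKmKt2l3eId3Z/eHt4d4mHbYaod3iIh3eHZWd5R4h4d7A4lXeHeId4eLaDqJeHiXd4lPyHeIeIdndpmHh3mIhopetxh4d3eHeXh4h4d2hnqGd4OE6Yh3iJhod3eIZmpoPWeHeGPWy5doeId4"/>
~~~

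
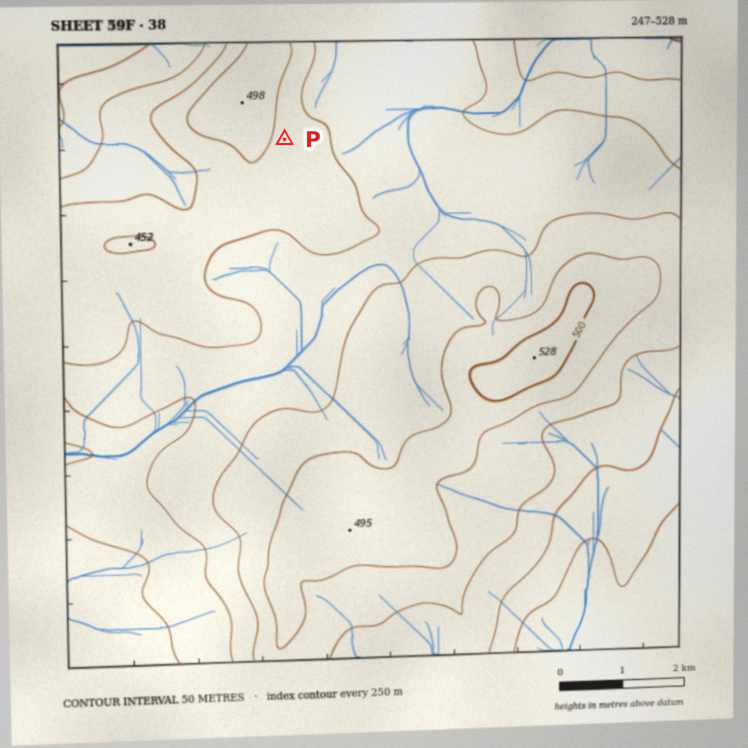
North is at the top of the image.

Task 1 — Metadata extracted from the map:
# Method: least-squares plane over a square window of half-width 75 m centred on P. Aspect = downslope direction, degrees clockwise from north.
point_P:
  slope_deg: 6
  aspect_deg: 98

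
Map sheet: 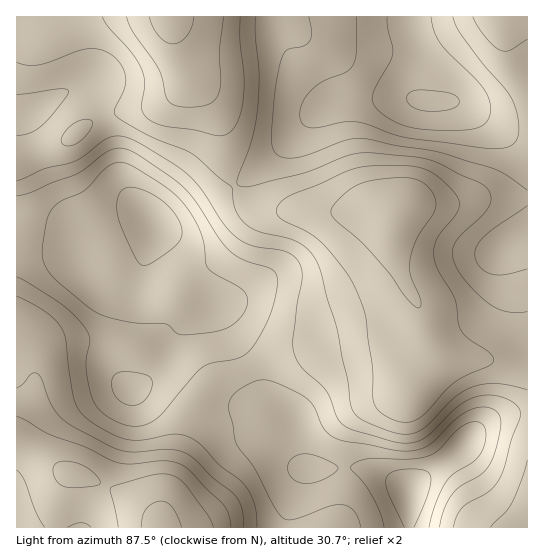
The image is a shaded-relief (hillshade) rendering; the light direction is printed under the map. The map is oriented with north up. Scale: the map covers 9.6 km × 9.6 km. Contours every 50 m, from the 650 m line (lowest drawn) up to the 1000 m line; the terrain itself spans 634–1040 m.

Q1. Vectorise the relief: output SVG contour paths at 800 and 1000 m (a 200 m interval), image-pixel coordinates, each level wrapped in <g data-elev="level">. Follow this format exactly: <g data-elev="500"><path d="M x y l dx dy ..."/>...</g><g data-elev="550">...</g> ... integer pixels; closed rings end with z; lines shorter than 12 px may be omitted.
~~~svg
<g data-elev="800"><path d="M491 527l15-15 5-8 10-23 6-21"/><path d="M527 390l-30-6-14 0-12 3-17 11-29 30-14 6-8 0-9-1-33-14-6-5-4-7-3-28-12-54-9-27-7-29-5-11-6-8-7-5-9-5-32-8-12-6-8-7-5-9-4-23-34-29-13-8-39-16-29-17-2-3-1-4 10-20 2-12-5-13-11-11-11-5-10 0-11 2-39 14-12 0-10-3"/><path d="M17 388l7-5 7-9 6-1 5 6 7 20 6 12 9 10 13 8 33 17 12 5 15 1 33-3 9 2 10 4 8 6 16 17 23 19 6 13 2 17"/><path d="M63 145l-2-3 1-5 8-11 12-6 5-1 5 2 1 2-2 6-10 12-10 5z"/><path d="M255 17l0 20 4 37-2 36-5 28-14 39-1 8 5 2 8-1 48-11 16-5 31-13 14-4 14 0 42 4 23 6 44 21 5 5 4 6 0 7-4 8-26 25-7 10-1 12 5 13 16 20 19 16 16 6 18 0"/></g><g data-elev="1000"><path d="M414 527l13-29 4-19-1-4-3-4-16-2-18 3-5 3-2 6 2 13 16 33"/><path d="M141 265l4 1 5-2 24-17 7-9 1-9-7-15-13-13-19-11-9-3-7 0-5 3-3 5-2 8 0 11 4 13 10 23 6 10z"/><path d="M429 111l13 0 11-2 5-4 1-6-7-5-13-3-21-1-6 1-4 3-1 5 3 6 8 4z"/></g>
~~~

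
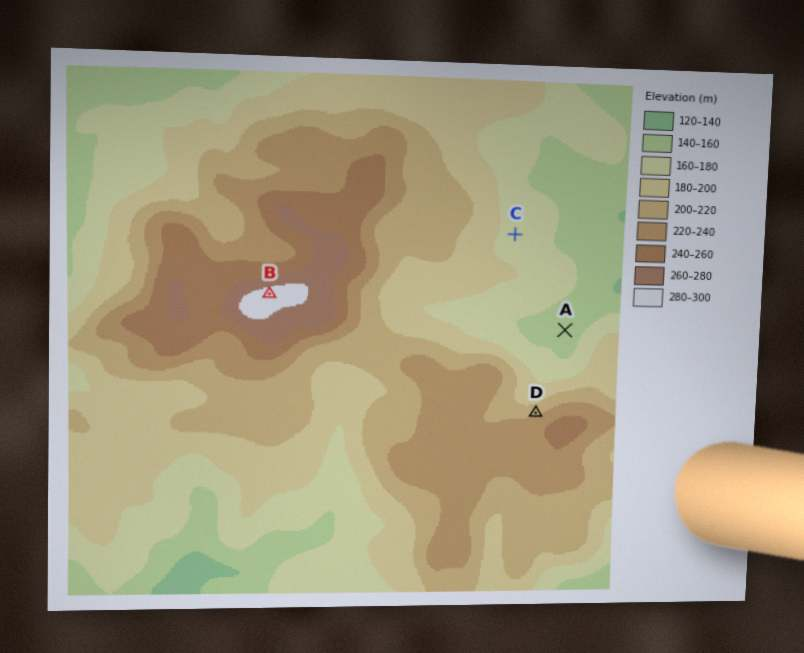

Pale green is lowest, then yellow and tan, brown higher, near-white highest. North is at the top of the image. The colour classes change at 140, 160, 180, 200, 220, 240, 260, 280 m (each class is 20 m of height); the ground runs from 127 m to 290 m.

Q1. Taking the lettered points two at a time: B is above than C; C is below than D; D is above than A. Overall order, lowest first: A C D B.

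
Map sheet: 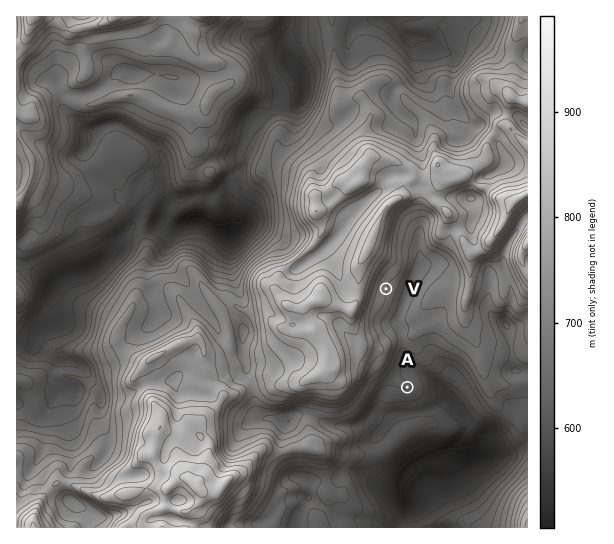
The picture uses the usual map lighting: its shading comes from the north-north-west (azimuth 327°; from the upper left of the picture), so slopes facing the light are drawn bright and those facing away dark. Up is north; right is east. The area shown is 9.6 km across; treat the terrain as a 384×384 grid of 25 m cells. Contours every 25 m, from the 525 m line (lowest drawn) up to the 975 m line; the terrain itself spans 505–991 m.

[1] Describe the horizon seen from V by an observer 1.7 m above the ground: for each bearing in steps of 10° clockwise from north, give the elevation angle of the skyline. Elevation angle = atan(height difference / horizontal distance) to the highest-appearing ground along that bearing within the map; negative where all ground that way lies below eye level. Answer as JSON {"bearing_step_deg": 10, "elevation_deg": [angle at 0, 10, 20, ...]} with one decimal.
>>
{"bearing_step_deg": 10, "elevation_deg": [6.8, 4.3, 2.5, 2.9, 3.4, 3.1, 3.7, 3.1, 2.7, 1.5, 1.4, 0.5, -0.6, -1.0, -1.9, 0.8, -1.5, -2.2, -0.4, 0.6, 2.9, 4.1, 5.8, 9.5, 11.4, 12.6, 13.4, 14.1, 14.5, 14.6, 14.3, 13.7, 13.0, 12.3, 11.1, 9.2]}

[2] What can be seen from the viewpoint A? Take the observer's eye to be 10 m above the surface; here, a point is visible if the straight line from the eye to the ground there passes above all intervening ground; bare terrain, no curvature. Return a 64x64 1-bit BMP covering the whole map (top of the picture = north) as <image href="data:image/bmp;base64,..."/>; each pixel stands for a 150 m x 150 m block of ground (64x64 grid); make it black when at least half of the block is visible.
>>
<image width="64" height="64" href="data:image/bmp;base64,Qk0+AgAAAAAAAD4AAAAoAAAAQAAAAEAAAAABAAEAAAAAAAACAAATCwAAEwsAAAIAAAAAAAAA////AAAAAAAAAAAAAn/5/wAAAAAABj//AAAAAAA8H/8AAABAAHgP/wAAADAD8AP/AAABMAPgAf8AAAH8AEAAfwAAAPwAAAAfAAAAxgHAAA8AAACDA/wADwAAAAEH/gAPAAAAAAf/gA4AAAAAAP/+zgAAAAAAP//eAAAAAAA8H/AAAAAAAHgB8AAAAAAAf8HgAAAAAAB/w+AAAAAAAH/H4AAAAAAA///AAAAAAADf88AAAAAAAJvnwAAAAAAAG+/AAAAAAAAB/4AAAAAAAAA/gAAAAAAAIA8AAAAAAAAgAwAAAAAAACADAAAAAAAAEgEAAAAAAAATAQAAAAAAAB0AgQAAAAAAHwCBAAAAAAAfAIEAAAAAAB8BwgAAAAAADgGhAAAAAAAGBzEAAAAAAAYOCAAAAAAABgAAAAAAAAADBgAAAAAAAAOEAAAAAAAAAYgAAAAAAAAAYAAAAAAAAAAAAAAAAAAAAAAAAAAAAAAACAAAAAAAAAAAAAAAAAAAAAAAAAAAAAAAAAAAAAAAAAAAAAAAAAAAAAAAAAAAAAAAAAAAAAAAAAAAAAAAAAAAAAAAAAAAAAAAAAAAAAAAAAAAAAAAAAAAAAAAAAAAAAAAAAAAAAAAAAAAAAAAAAAAAAAAAAAAAAAAAAAAAAAAAAAAAAAAAAAAAAAAAAAAAAAAAAAAAAAAAAAAAA=="/>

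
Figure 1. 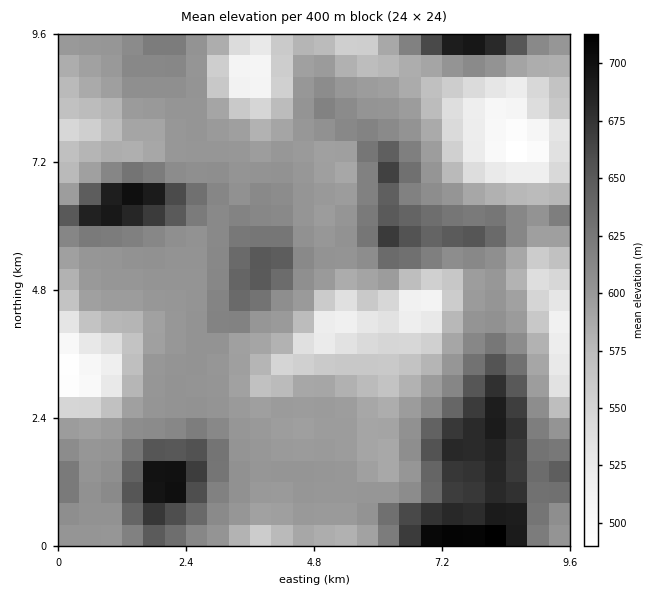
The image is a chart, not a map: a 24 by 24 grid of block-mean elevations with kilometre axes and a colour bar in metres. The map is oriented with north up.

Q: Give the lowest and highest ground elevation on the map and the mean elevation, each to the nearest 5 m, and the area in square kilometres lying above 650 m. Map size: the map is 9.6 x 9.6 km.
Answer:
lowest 485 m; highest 715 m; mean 600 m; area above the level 11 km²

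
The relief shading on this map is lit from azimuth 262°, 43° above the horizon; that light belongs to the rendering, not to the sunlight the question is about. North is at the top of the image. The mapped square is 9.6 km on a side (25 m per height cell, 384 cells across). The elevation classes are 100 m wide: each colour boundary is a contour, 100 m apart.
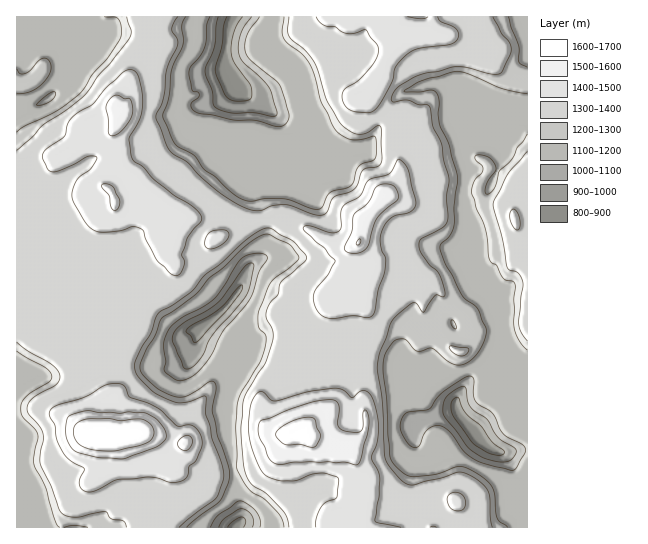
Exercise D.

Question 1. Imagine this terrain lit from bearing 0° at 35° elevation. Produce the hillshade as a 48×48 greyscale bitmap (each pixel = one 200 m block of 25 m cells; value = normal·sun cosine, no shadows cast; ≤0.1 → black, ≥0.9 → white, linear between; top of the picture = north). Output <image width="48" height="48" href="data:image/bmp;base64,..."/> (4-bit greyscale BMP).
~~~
<image width="48" height="48" href="data:image/bmp;base64,Qk32BAAAAAAAAHYAAAAoAAAAMAAAADAAAAABAAQAAAAAAIAEAAATCwAAEwsAABAAAAAAAAAAAAAAABEREQAiIiIAMzMzAERERABVVVUAZmZmAHd3dwCIiIgAmZmZAKqqqgC7u7sAzMzMAN3d3QDu7u4A////AJmWIBNUeZlzAUATSESJqZmZmZmZmJmbqZmFMzNFiZmGEBEBRRSZqpmJmZmZmZiKqZmEZ2VXiJmYcgMxISeZqpeImaqZmZmZmZlkiYh3eIiImENzAWiImYd4mt3cuqy5mZc1mZiHZ4h3mYZyNWZnd4l4re//7u7KqZY3mHZVVneIiZmFdURDNEaKvd3e///u2ph5hBESM0aGaauWdUMyJER4q6qqve/+yZmYYhIzMiV2aLuGZWVVZ4l2iauZnN21R4d4ZXiIdlesuap2Z4h4mryWeLuqvclBN2JHi8zMzMu8yqqHi8uqmryoeJms3JUliFNpvu7//+28upmIre7cqJupeHaKykE4mYq6ze3d7u7v6nmZvN7u7KrKiHd2ZzNpma3tu7uqq+7/7YiruqzN7cq5mIiGEleJmazsqZqqrN3d3bmsypqqu6mpmZiIMGmZmYdmeJmZm8q93bma25mZmZmZiZiIYkiZmVIDeJmZhomr3bmZy5iZmZmXaId2QiaZmBE2iZmZg0iqvLmZmpmZmZmXRnZVWGWJhTaJmZmZhSZ6u8qZeJmZmZmYRWdXrLZ5cniZmZmZmDREasypdXmZmZmYZWd5upqJc5mZmZmZmWIQAp3KhomZiHiIdWeJiJqZdpmZmZmZmYIAABncqqmZhmZohmeIabqJiKmZmZmZmZYwAxK8q7qZmHeIh2Z3irqYiKmZmZmZmZmFElJLm7upmqmpiHZ4qqqXaImZmZmZmYiIYRMmq83KmrqpmYiquqmGNomZmZmZmIiJhQASis3KmamJmZq7upl2NomZmqmZmYd4mGEASJh3iHQ3mZq7qZmHaJmZmZiJmYdomYcQFTEmiZY2mZl3eJmGiZmZmIh3iImYiZlyAQFpqrqFiYZDWJiFiZmZmIhld2ipiZmZZFis25mlWHdkWId1iZmZiIh2d4mqmZrO7M3v+5vXJGiHeIdnmZmZmId4iru6qb3u7v/+zN7bVHmYiIiamZmZmYeamrqpq93czd26rf68ypmYeJm7qZmYmaq6qqmZvdy6qqmZm9y97amZiJmcuZmYeKupqqmrzcqpmZmZmZrf26mZqZmb27qYd4mpmprN2qmZmZmZmZrdmZmZqpqrzNyqqHeJmZrNyZmZmZmZmXZ4eZmaqru6vdy6uodmeZq7uqmZmamZlzEDiZmrqqqqvM3cqpmGSJuqq6vLvNqZhRIhiZmrqZqqq83u7LqZZ4iZrN7+7smZc0Z1i6upmZmZmnnO7tuqqHR5qs7u23iZU2d2fN3JmZiIh0NqzdvMuYZpmKu7l2iYVYmXWM3amZhlVYUmm8zMupd5mqqYY2iYR5qpYzWHd2QzV7tmib3LupdYmZmEE3mWSJmrljERAQAkirzJiazcqZg2dmliN4hyWZmap3ZDEBNVeqrKmZrMuZlEdkh1eYYSeZmZl3h3dniHeZmpmZmsupqWiGiZmYIWmYiIiYd3iZmrqJmYiIiJiZmYiHirqYVoiIeImqmZmZmsuZmXd3dnaJh3iHe9uZiId4iJqru8uZmrqQ=="/>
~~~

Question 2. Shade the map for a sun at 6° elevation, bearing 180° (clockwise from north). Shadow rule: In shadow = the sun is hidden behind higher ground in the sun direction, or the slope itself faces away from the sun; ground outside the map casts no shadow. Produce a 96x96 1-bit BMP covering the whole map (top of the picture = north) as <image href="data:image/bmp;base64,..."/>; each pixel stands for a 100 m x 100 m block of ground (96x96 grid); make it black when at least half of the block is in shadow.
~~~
<image width="96" height="96" href="data:image/bmp;base64,Qk2+BAAAAAAAAD4AAAAoAAAAYAAAAGAAAAABAAEAAAAAAIAEAAATCwAAEwsAAAIAAAAAAAAA////AAAAAAAAAAAAADwAAAYAAHgAAAAAABgAAAAAAHgAAAAAAAAAAAAAAHgAAAAAAAAAcAAAAHgAAAwAAAAAeAAAAHgAAAAAAAAAcAAAAHgAAAAAAAAAMADwAfAAAAAAAAAAAAH+A+AAAAAAAAAAAwP/7+AAAAAAAAAAAwP//+AAAAAAAQAAAif///wAAAAGAwAAAH////wAAAAGB4AAAH////4QAAAEBwAAAC////8YAAAADwAAAA////8cAAAADwAAAwf///wcAAAHzwAAB4f///AYAAAP7wAAP4f//+AAAAA//wPg/4f//8AAf////yP8f4f//8AAf////2f/H5f//8AA/////i//j7f//4AB/////g//5/f//4D5/////m////f//4D//////n///+///4D//////n///////wD//////n///////wB//////n///////wB//////n///////wB//////H///////wB//////D////8DAgA8P////D///0AAAAAAP////D//+0AAAAAAP////D//+QAAOAAAP////D//8AAAfAAAP////j//8AAA/AAAP////j//8AAB/gAAH////z//4AAA/QAAH////7//4AAA+4AAH///////AAAA84IAH/////8eAAAAbwIAD/+D///AAAAAHwMAB4cB5//gAAAAHgGAAAAAAf/gAAAAfgGAAAAAAf/AMMAAfweAAAAAAP/gOMAA/gMAAAAAAH/4OMAA/AAAAAAAAH/8PsAP/AAAAAAAAD/+P4Af/AAAAAAAAB//H4Af/AAAAAAAAB//HgA/+AAADgAAAA/+AAA/4AAAAAAAAAf4AAAfwAAAAAAAAAPwDwAfgAAAAAAAAAGAHwBIAAAAAAAcAAAAH4AAAAAAAAAcAAAA/wAAAAAAAAAMAAgD74AAAAAAAAAGAD8P98AAAAAAAAAeAP//9+AAAAAAAAD+A////+AAgAAAAAH8B/////AAAOAAAAH8D/////zAAPAAAAH8H//////AAPAAD/n4P/////+AAPgAD/D4f/////+AAHgAD+Dw//////+AwHwAD8Dj//////+BwH4AD4AH//////+BwH/AB+AP//////8Bwf/jA/Af//////8B////4HAf//////8B////8DA///////8D////8AA///////4H////4AA/////+/4Hx///4AB/////4P4Hx////BB/////4H4fx////gA/////wB4/w////wAf////gB//wH///4AP////AA//gD////wP////AAf/gD////4P///+A4P/gB+///4P///4A8H/gADv//4H///gAeD/gAP3//4H//8AAfA/AAH7//4H//wAAfgAAAH///wH//gAAPgAAAf///wD//AAAHgAAAP///wB/+AAADgAAAP///wAP8AAABgAAAH///wID8AAABAAAD////4eD+AAAAEAAH////8fB/AAAAEDgH9///8PB/gAAAA/wH5///wGB/xgAAf/wHw///wAA/wgAg//wHw="/>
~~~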